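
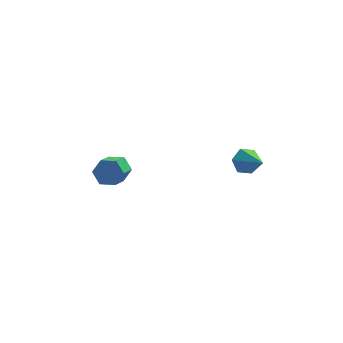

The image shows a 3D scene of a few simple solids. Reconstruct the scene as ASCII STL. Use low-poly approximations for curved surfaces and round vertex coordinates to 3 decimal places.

solid 
facet normal -0.365 0.711 -0.601
outer loop
vertex 3.674 3.098 -1.569
vertex 3.226 2.593 -1.895
vertex 2.986 2.976 -1.296
endloop
endfacet
facet normal 0.276 0.399 0.875
outer loop
vertex 3.674 3.098 -1.569
vertex 2.986 2.976 -1.296
vertex 3.874 1.327 -0.825
endloop
endfacet
facet normal -0.364 0.712 -0.601
outer loop
vertex 2.986 2.976 -1.296
vertex 3.226 2.593 -1.895
vertex 2.538 2.471 -1.623
endloop
endfacet
facet normal -0.547 -0.056 0.835
outer loop
vertex 2.986 2.976 -1.296
vertex 2.538 2.471 -1.623
vertex 3.874 1.327 -0.825
endloop
endfacet
facet normal -0.364 0.711 -0.602
outer loop
vertex 2.538 2.471 -1.623
vertex 3.226 2.593 -1.895
vertex 2.778 2.088 -2.221
endloop
endfacet
facet normal -0.697 -0.697 0.167
outer loop
vertex 2.538 2.471 -1.623
vertex 2.778 2.088 -2.221
vertex 3.874 1.327 -0.825
endloop
endfacet
facet normal -0.365 0.711 -0.601
outer loop
vertex 2.778 2.088 -2.221
vertex 3.226 2.593 -1.895
vertex 3.466 2.21 -2.494
endloop
endfacet
facet normal -0.026 -0.886 -0.462
outer loop
vertex 2.778 2.088 -2.221
vertex 3.466 2.21 -2.494
vertex 3.874 1.327 -0.825
endloop
endfacet
facet normal -0.364 0.712 -0.601
outer loop
vertex 3.466 2.21 -2.494
vertex 3.226 2.593 -1.895
vertex 3.914 2.715 -2.167
endloop
endfacet
facet normal 0.796 -0.432 -0.423
outer loop
vertex 3.466 2.21 -2.494
vertex 3.914 2.715 -2.167
vertex 3.874 1.327 -0.825
endloop
endfacet
facet normal -0.364 0.711 -0.602
outer loop
vertex 3.914 2.715 -2.167
vertex 3.226 2.593 -1.895
vertex 3.674 3.098 -1.569
endloop
endfacet
facet normal 0.946 0.210 0.245
outer loop
vertex 3.914 2.715 -2.167
vertex 3.674 3.098 -1.569
vertex 3.874 1.327 -0.825
endloop
endfacet
facet normal 0.260 0.759 -0.597
outer loop
vertex -2.467 4.201 -2.813
vertex -2.886 3.896 -3.383
vertex -3.209 4.393 -2.892
endloop
endfacet
facet normal 0.071 0.602 0.795
outer loop
vertex -2.467 4.201 -2.813
vertex -3.209 4.393 -2.892
vertex -2.896 2.949 -1.827
endloop
endfacet
facet normal 0.071 0.602 0.795
outer loop
vertex -2.896 2.949 -1.827
vertex -3.209 4.393 -2.892
vertex -3.637 3.141 -1.906
endloop
endfacet
facet normal -0.260 -0.759 0.597
outer loop
vertex -2.896 2.949 -1.827
vertex -3.637 3.141 -1.906
vertex -3.314 2.644 -2.397
endloop
endfacet
facet normal 0.259 0.759 -0.597
outer loop
vertex -3.209 4.393 -2.892
vertex -2.886 3.896 -3.383
vertex -3.627 4.088 -3.461
endloop
endfacet
facet normal -0.798 0.517 0.310
outer loop
vertex -3.209 4.393 -2.892
vertex -3.627 4.088 -3.461
vertex -3.637 3.141 -1.906
endloop
endfacet
facet normal -0.798 0.517 0.310
outer loop
vertex -3.637 3.141 -1.906
vertex -3.627 4.088 -3.461
vertex -4.056 2.836 -2.476
endloop
endfacet
facet normal -0.260 -0.759 0.597
outer loop
vertex -3.637 3.141 -1.906
vertex -4.056 2.836 -2.476
vertex -3.314 2.644 -2.397
endloop
endfacet
facet normal 0.260 0.759 -0.597
outer loop
vertex -3.627 4.088 -3.461
vertex -2.886 3.896 -3.383
vertex -3.304 3.591 -3.953
endloop
endfacet
facet normal -0.870 -0.084 -0.486
outer loop
vertex -3.627 4.088 -3.461
vertex -3.304 3.591 -3.953
vertex -4.056 2.836 -2.476
endloop
endfacet
facet normal -0.870 -0.085 -0.486
outer loop
vertex -4.056 2.836 -2.476
vertex -3.304 3.591 -3.953
vertex -3.733 2.339 -2.967
endloop
endfacet
facet normal -0.260 -0.759 0.597
outer loop
vertex -4.056 2.836 -2.476
vertex -3.733 2.339 -2.967
vertex -3.314 2.644 -2.397
endloop
endfacet
facet normal 0.260 0.759 -0.597
outer loop
vertex -3.304 3.591 -3.953
vertex -2.886 3.896 -3.383
vertex -2.563 3.399 -3.874
endloop
endfacet
facet normal -0.071 -0.602 -0.795
outer loop
vertex -3.304 3.591 -3.953
vertex -2.563 3.399 -3.874
vertex -3.733 2.339 -2.967
endloop
endfacet
facet normal -0.071 -0.602 -0.795
outer loop
vertex -3.733 2.339 -2.967
vertex -2.563 3.399 -3.874
vertex -2.991 2.147 -2.888
endloop
endfacet
facet normal -0.260 -0.759 0.597
outer loop
vertex -3.733 2.339 -2.967
vertex -2.991 2.147 -2.888
vertex -3.314 2.644 -2.397
endloop
endfacet
facet normal 0.260 0.759 -0.597
outer loop
vertex -2.563 3.399 -3.874
vertex -2.886 3.896 -3.383
vertex -2.144 3.704 -3.304
endloop
endfacet
facet normal 0.798 -0.517 -0.310
outer loop
vertex -2.563 3.399 -3.874
vertex -2.144 3.704 -3.304
vertex -2.991 2.147 -2.888
endloop
endfacet
facet normal 0.798 -0.517 -0.309
outer loop
vertex -2.991 2.147 -2.888
vertex -2.144 3.704 -3.304
vertex -2.573 2.452 -2.319
endloop
endfacet
facet normal -0.259 -0.759 0.597
outer loop
vertex -2.991 2.147 -2.888
vertex -2.573 2.452 -2.319
vertex -3.314 2.644 -2.397
endloop
endfacet
facet normal 0.260 0.759 -0.597
outer loop
vertex -2.144 3.704 -3.304
vertex -2.886 3.896 -3.383
vertex -2.467 4.201 -2.813
endloop
endfacet
facet normal 0.870 0.085 0.486
outer loop
vertex -2.144 3.704 -3.304
vertex -2.467 4.201 -2.813
vertex -2.573 2.452 -2.319
endloop
endfacet
facet normal 0.870 0.084 0.486
outer loop
vertex -2.573 2.452 -2.319
vertex -2.467 4.201 -2.813
vertex -2.896 2.949 -1.827
endloop
endfacet
facet normal -0.260 -0.759 0.597
outer loop
vertex -2.573 2.452 -2.319
vertex -2.896 2.949 -1.827
vertex -3.314 2.644 -2.397
endloop
endfacet

endsolid


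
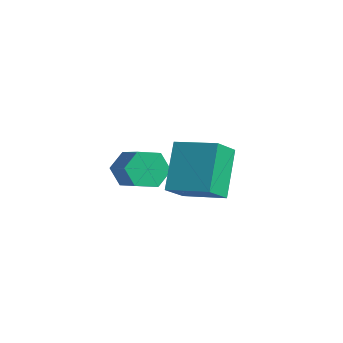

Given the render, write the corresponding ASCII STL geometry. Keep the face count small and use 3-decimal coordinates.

solid 
facet normal -0.452 0.453 0.768
outer loop
vertex -0.083 -2.772 0.084
vertex 1.217 -2.008 0.399
vertex -0.417 -1.912 -0.62
endloop
endfacet
facet normal -0.844 -0.496 -0.205
outer loop
vertex 0.443 -2.772 -2.079
vertex -0.083 -2.772 0.084
vertex -0.417 -1.912 -0.62
endloop
endfacet
facet normal -0.453 0.452 0.769
outer loop
vertex -0.417 -1.912 -0.62
vertex 1.217 -2.008 0.399
vertex 0.882 -1.148 -0.304
endloop
endfacet
facet normal -0.288 0.741 -0.607
outer loop
vertex 0.882 -1.148 -0.304
vertex 0.443 -2.772 -2.079
vertex -0.417 -1.912 -0.62
endloop
endfacet
facet normal 0.288 -0.741 0.607
outer loop
vertex -0.083 -2.772 0.084
vertex 2.077 -2.868 -1.06
vertex 1.217 -2.008 0.399
endloop
endfacet
facet normal -0.844 -0.496 -0.205
outer loop
vertex 0.778 -3.632 -1.376
vertex -0.083 -2.772 0.084
vertex 0.443 -2.772 -2.079
endloop
endfacet
facet normal 0.288 -0.741 0.606
outer loop
vertex 0.778 -3.632 -1.376
vertex 2.077 -2.868 -1.06
vertex -0.083 -2.772 0.084
endloop
endfacet
facet normal 0.844 0.496 0.205
outer loop
vertex 1.217 -2.008 0.399
vertex 2.077 -2.868 -1.06
vertex 0.882 -1.148 -0.304
endloop
endfacet
facet normal -0.288 0.741 -0.607
outer loop
vertex 1.743 -2.008 -1.764
vertex 0.443 -2.772 -2.079
vertex 0.882 -1.148 -0.304
endloop
endfacet
facet normal 0.844 0.496 0.205
outer loop
vertex 0.882 -1.148 -0.304
vertex 2.077 -2.868 -1.06
vertex 1.743 -2.008 -1.764
endloop
endfacet
facet normal 0.452 -0.452 -0.769
outer loop
vertex 1.743 -2.008 -1.764
vertex 0.778 -3.632 -1.376
vertex 0.443 -2.772 -2.079
endloop
endfacet
facet normal 0.453 -0.453 -0.768
outer loop
vertex 2.077 -2.868 -1.06
vertex 0.778 -3.632 -1.376
vertex 1.743 -2.008 -1.764
endloop
endfacet
facet normal -0.870 0.166 -0.464
outer loop
vertex -2.408 -2.507 -3.137
vertex -2.79 -2.656 -2.474
vertex -2.564 -1.928 -2.638
endloop
endfacet
facet normal 0.451 0.649 -0.613
outer loop
vertex -2.408 -2.507 -3.137
vertex -2.564 -1.928 -2.638
vertex -1.007 -2.774 -2.389
endloop
endfacet
facet normal 0.451 0.649 -0.613
outer loop
vertex -1.007 -2.774 -2.389
vertex -2.564 -1.928 -2.638
vertex -1.163 -2.195 -1.89
endloop
endfacet
facet normal 0.870 -0.166 0.465
outer loop
vertex -1.007 -2.774 -2.389
vertex -1.163 -2.195 -1.89
vertex -1.39 -2.924 -1.726
endloop
endfacet
facet normal -0.870 0.165 -0.465
outer loop
vertex -2.564 -1.928 -2.638
vertex -2.79 -2.656 -2.474
vertex -2.947 -2.078 -1.975
endloop
endfacet
facet normal 0.052 0.967 0.249
outer loop
vertex -2.564 -1.928 -2.638
vertex -2.947 -2.078 -1.975
vertex -1.163 -2.195 -1.89
endloop
endfacet
facet normal 0.052 0.967 0.249
outer loop
vertex -1.163 -2.195 -1.89
vertex -2.947 -2.078 -1.975
vertex -1.546 -2.345 -1.227
endloop
endfacet
facet normal 0.870 -0.166 0.465
outer loop
vertex -1.163 -2.195 -1.89
vertex -1.546 -2.345 -1.227
vertex -1.39 -2.924 -1.726
endloop
endfacet
facet normal -0.870 0.165 -0.465
outer loop
vertex -2.947 -2.078 -1.975
vertex -2.79 -2.656 -2.474
vertex -3.173 -2.806 -1.811
endloop
endfacet
facet normal -0.399 0.318 0.860
outer loop
vertex -2.947 -2.078 -1.975
vertex -3.173 -2.806 -1.811
vertex -1.546 -2.345 -1.227
endloop
endfacet
facet normal -0.399 0.318 0.860
outer loop
vertex -1.546 -2.345 -1.227
vertex -3.173 -2.806 -1.811
vertex -1.772 -3.073 -1.063
endloop
endfacet
facet normal 0.870 -0.166 0.464
outer loop
vertex -1.546 -2.345 -1.227
vertex -1.772 -3.073 -1.063
vertex -1.39 -2.924 -1.726
endloop
endfacet
facet normal -0.870 0.166 -0.465
outer loop
vertex -3.173 -2.806 -1.811
vertex -2.79 -2.656 -2.474
vertex -3.017 -3.385 -2.31
endloop
endfacet
facet normal -0.451 -0.649 0.613
outer loop
vertex -3.173 -2.806 -1.811
vertex -3.017 -3.385 -2.31
vertex -1.772 -3.073 -1.063
endloop
endfacet
facet normal -0.451 -0.649 0.613
outer loop
vertex -1.772 -3.073 -1.063
vertex -3.017 -3.385 -2.31
vertex -1.616 -3.652 -1.562
endloop
endfacet
facet normal 0.870 -0.166 0.464
outer loop
vertex -1.772 -3.073 -1.063
vertex -1.616 -3.652 -1.562
vertex -1.39 -2.924 -1.726
endloop
endfacet
facet normal -0.870 0.166 -0.465
outer loop
vertex -3.017 -3.385 -2.31
vertex -2.79 -2.656 -2.474
vertex -2.634 -3.235 -2.973
endloop
endfacet
facet normal -0.052 -0.967 -0.249
outer loop
vertex -3.017 -3.385 -2.31
vertex -2.634 -3.235 -2.973
vertex -1.616 -3.652 -1.562
endloop
endfacet
facet normal -0.052 -0.967 -0.249
outer loop
vertex -1.616 -3.652 -1.562
vertex -2.634 -3.235 -2.973
vertex -1.233 -3.502 -2.225
endloop
endfacet
facet normal 0.870 -0.165 0.465
outer loop
vertex -1.616 -3.652 -1.562
vertex -1.233 -3.502 -2.225
vertex -1.39 -2.924 -1.726
endloop
endfacet
facet normal -0.870 0.166 -0.464
outer loop
vertex -2.634 -3.235 -2.973
vertex -2.79 -2.656 -2.474
vertex -2.408 -2.507 -3.137
endloop
endfacet
facet normal 0.399 -0.318 -0.860
outer loop
vertex -2.634 -3.235 -2.973
vertex -2.408 -2.507 -3.137
vertex -1.233 -3.502 -2.225
endloop
endfacet
facet normal 0.399 -0.318 -0.860
outer loop
vertex -1.233 -3.502 -2.225
vertex -2.408 -2.507 -3.137
vertex -1.007 -2.774 -2.389
endloop
endfacet
facet normal 0.870 -0.165 0.465
outer loop
vertex -1.233 -3.502 -2.225
vertex -1.007 -2.774 -2.389
vertex -1.39 -2.924 -1.726
endloop
endfacet

endsolid


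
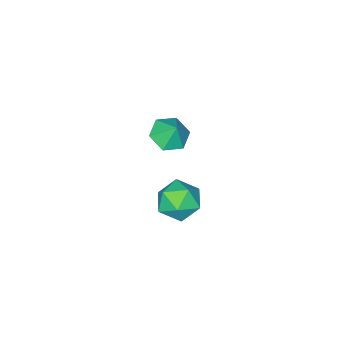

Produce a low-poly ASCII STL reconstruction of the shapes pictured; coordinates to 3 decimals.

solid 
facet normal -0.097 -0.505 -0.858
outer loop
vertex 0.573 3.717 1.464
vertex -0.224 3.317 1.79
vertex -0.265 4.137 1.312
endloop
endfacet
facet normal 0.429 0.896 0.114
outer loop
vertex 0.573 3.717 1.464
vertex -0.265 4.137 1.312
vertex -0.116 3.883 2.75
endloop
endfacet
facet normal -0.096 -0.505 -0.858
outer loop
vertex -0.265 4.137 1.312
vertex -0.224 3.317 1.79
vertex -1.063 3.737 1.637
endloop
endfacet
facet normal -0.373 0.906 0.199
outer loop
vertex -0.265 4.137 1.312
vertex -1.063 3.737 1.637
vertex -0.116 3.883 2.75
endloop
endfacet
facet normal -0.096 -0.505 -0.858
outer loop
vertex -1.063 3.737 1.637
vertex -0.224 3.317 1.79
vertex -1.022 2.917 2.115
endloop
endfacet
facet normal -0.744 0.308 0.593
outer loop
vertex -1.063 3.737 1.637
vertex -1.022 2.917 2.115
vertex -0.116 3.883 2.75
endloop
endfacet
facet normal -0.096 -0.505 -0.858
outer loop
vertex -1.022 2.917 2.115
vertex -0.224 3.317 1.79
vertex -0.183 2.497 2.268
endloop
endfacet
facet normal -0.314 -0.298 0.901
outer loop
vertex -1.022 2.917 2.115
vertex -0.183 2.497 2.268
vertex -0.116 3.883 2.75
endloop
endfacet
facet normal -0.097 -0.505 -0.858
outer loop
vertex -0.183 2.497 2.268
vertex -0.224 3.317 1.79
vertex 0.614 2.897 1.942
endloop
endfacet
facet normal 0.488 -0.308 0.817
outer loop
vertex -0.183 2.497 2.268
vertex 0.614 2.897 1.942
vertex -0.116 3.883 2.75
endloop
endfacet
facet normal -0.097 -0.505 -0.858
outer loop
vertex 0.614 2.897 1.942
vertex -0.224 3.317 1.79
vertex 0.573 3.717 1.464
endloop
endfacet
facet normal 0.859 0.289 0.423
outer loop
vertex 0.614 2.897 1.942
vertex 0.573 3.717 1.464
vertex -0.116 3.883 2.75
endloop
endfacet
facet normal 0.115 0.832 0.542
outer loop
vertex -1.094 4.383 -3.691
vertex -0.994 3.733 -2.714
vertex -0.035 4.008 -3.34
endloop
endfacet
facet normal 0.367 0.922 -0.121
outer loop
vertex -1.094 4.383 -3.691
vertex -0.035 4.008 -3.34
vertex -0.323 3.973 -4.481
endloop
endfacet
facet normal -0.167 0.799 -0.578
outer loop
vertex -1.094 4.383 -3.691
vertex -0.323 3.973 -4.481
vertex -1.46 3.677 -4.561
endloop
endfacet
facet normal -0.749 0.633 -0.199
outer loop
vertex -1.094 4.383 -3.691
vertex -1.46 3.677 -4.561
vertex -1.875 3.529 -3.468
endloop
endfacet
facet normal -0.574 0.654 0.494
outer loop
vertex -1.094 4.383 -3.691
vertex -1.875 3.529 -3.468
vertex -0.994 3.733 -2.714
endloop
endfacet
facet normal 0.871 0.432 -0.233
outer loop
vertex -0.323 3.973 -4.481
vertex -0.035 4.008 -3.34
vertex 0.255 3.071 -3.992
endloop
endfacet
facet normal 0.465 0.287 0.838
outer loop
vertex -0.035 4.008 -3.34
vertex -0.994 3.733 -2.714
vertex -0.16 2.923 -2.899
endloop
endfacet
facet normal -0.650 -0.004 0.760
outer loop
vertex -0.994 3.733 -2.714
vertex -1.875 3.529 -3.468
vertex -1.297 2.627 -2.979
endloop
endfacet
facet normal -0.932 -0.039 -0.359
outer loop
vertex -1.875 3.529 -3.468
vertex -1.46 3.677 -4.561
vertex -1.585 2.592 -4.12
endloop
endfacet
facet normal 0.008 0.231 -0.973
outer loop
vertex -1.46 3.677 -4.561
vertex -0.323 3.973 -4.481
vertex -0.626 2.867 -4.746
endloop
endfacet
facet normal 0.749 -0.633 0.199
outer loop
vertex -0.526 2.217 -3.769
vertex 0.255 3.071 -3.992
vertex -0.16 2.923 -2.899
endloop
endfacet
facet normal 0.167 -0.799 0.578
outer loop
vertex -0.526 2.217 -3.769
vertex -0.16 2.923 -2.899
vertex -1.297 2.627 -2.979
endloop
endfacet
facet normal -0.367 -0.922 0.121
outer loop
vertex -0.526 2.217 -3.769
vertex -1.297 2.627 -2.979
vertex -1.585 2.592 -4.12
endloop
endfacet
facet normal -0.115 -0.832 -0.542
outer loop
vertex -0.526 2.217 -3.769
vertex -1.585 2.592 -4.12
vertex -0.626 2.867 -4.746
endloop
endfacet
facet normal 0.574 -0.654 -0.494
outer loop
vertex -0.526 2.217 -3.769
vertex -0.626 2.867 -4.746
vertex 0.255 3.071 -3.992
endloop
endfacet
facet normal 0.932 0.039 0.359
outer loop
vertex -0.16 2.923 -2.899
vertex 0.255 3.071 -3.992
vertex -0.035 4.008 -3.34
endloop
endfacet
facet normal -0.008 -0.231 0.973
outer loop
vertex -1.297 2.627 -2.979
vertex -0.16 2.923 -2.899
vertex -0.994 3.733 -2.714
endloop
endfacet
facet normal -0.871 -0.432 0.233
outer loop
vertex -1.585 2.592 -4.12
vertex -1.297 2.627 -2.979
vertex -1.875 3.529 -3.468
endloop
endfacet
facet normal -0.465 -0.287 -0.838
outer loop
vertex -0.626 2.867 -4.746
vertex -1.585 2.592 -4.12
vertex -1.46 3.677 -4.561
endloop
endfacet
facet normal 0.650 0.004 -0.760
outer loop
vertex 0.255 3.071 -3.992
vertex -0.626 2.867 -4.746
vertex -0.323 3.973 -4.481
endloop
endfacet

endsolid


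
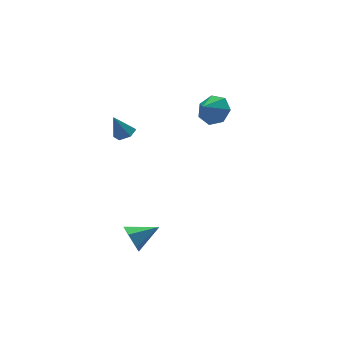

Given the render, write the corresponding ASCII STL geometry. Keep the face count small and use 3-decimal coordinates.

solid 
facet normal -0.924 0.174 -0.342
outer loop
vertex -4.079 -2.231 -4.797
vertex -4.401 -2.565 -4.096
vertex -4.233 -1.742 -4.132
endloop
endfacet
facet normal 0.695 0.647 -0.315
outer loop
vertex -4.079 -2.231 -4.797
vertex -4.233 -1.742 -4.132
vertex -2.959 -2.835 -3.564
endloop
endfacet
facet normal -0.924 0.174 -0.341
outer loop
vertex -4.233 -1.742 -4.132
vertex -4.401 -2.565 -4.096
vertex -4.554 -2.075 -3.431
endloop
endfacet
facet normal 0.399 0.744 0.536
outer loop
vertex -4.233 -1.742 -4.132
vertex -4.554 -2.075 -3.431
vertex -2.959 -2.835 -3.564
endloop
endfacet
facet normal -0.924 0.174 -0.341
outer loop
vertex -4.554 -2.075 -3.431
vertex -4.401 -2.565 -4.096
vertex -4.722 -2.898 -3.395
endloop
endfacet
facet normal 0.095 0.024 0.995
outer loop
vertex -4.554 -2.075 -3.431
vertex -4.722 -2.898 -3.395
vertex -2.959 -2.835 -3.564
endloop
endfacet
facet normal -0.924 0.173 -0.341
outer loop
vertex -4.722 -2.898 -3.395
vertex -4.401 -2.565 -4.096
vertex -4.568 -3.387 -4.061
endloop
endfacet
facet normal 0.086 -0.793 0.602
outer loop
vertex -4.722 -2.898 -3.395
vertex -4.568 -3.387 -4.061
vertex -2.959 -2.835 -3.564
endloop
endfacet
facet normal -0.924 0.173 -0.341
outer loop
vertex -4.568 -3.387 -4.061
vertex -4.401 -2.565 -4.096
vertex -4.247 -3.054 -4.762
endloop
endfacet
facet normal 0.382 -0.890 -0.248
outer loop
vertex -4.568 -3.387 -4.061
vertex -4.247 -3.054 -4.762
vertex -2.959 -2.835 -3.564
endloop
endfacet
facet normal -0.924 0.174 -0.341
outer loop
vertex -4.247 -3.054 -4.762
vertex -4.401 -2.565 -4.096
vertex -4.079 -2.231 -4.797
endloop
endfacet
facet normal 0.686 -0.170 -0.707
outer loop
vertex -4.247 -3.054 -4.762
vertex -4.079 -2.231 -4.797
vertex -2.959 -2.835 -3.564
endloop
endfacet
facet normal 0.731 0.276 -0.624
outer loop
vertex 3.817 2.068 0.824
vertex 3.163 2.121 0.082
vertex 3.437 2.831 0.716
endloop
endfacet
facet normal -0.004 0.138 0.990
outer loop
vertex 3.817 2.068 0.824
vertex 3.437 2.831 0.716
vertex 2.257 1.779 0.858
endloop
endfacet
facet normal 0.731 0.276 -0.625
outer loop
vertex 3.437 2.831 0.716
vertex 3.163 2.121 0.082
vertex 2.851 3.059 0.131
endloop
endfacet
facet normal -0.444 0.589 0.675
outer loop
vertex 3.437 2.831 0.716
vertex 2.851 3.059 0.131
vertex 2.257 1.779 0.858
endloop
endfacet
facet normal 0.730 0.275 -0.626
outer loop
vertex 2.851 3.059 0.131
vertex 3.163 2.121 0.082
vertex 2.499 2.581 -0.49
endloop
endfacet
facet normal -0.870 0.476 0.127
outer loop
vertex 2.851 3.059 0.131
vertex 2.499 2.581 -0.49
vertex 2.257 1.779 0.858
endloop
endfacet
facet normal 0.730 0.276 -0.625
outer loop
vertex 2.499 2.581 -0.49
vertex 3.163 2.121 0.082
vertex 2.648 1.756 -0.68
endloop
endfacet
facet normal -0.963 -0.118 -0.243
outer loop
vertex 2.499 2.581 -0.49
vertex 2.648 1.756 -0.68
vertex 2.257 1.779 0.858
endloop
endfacet
facet normal 0.730 0.275 -0.625
outer loop
vertex 2.648 1.756 -0.68
vertex 3.163 2.121 0.082
vertex 3.184 1.206 -0.296
endloop
endfacet
facet normal -0.651 -0.743 -0.155
outer loop
vertex 2.648 1.756 -0.68
vertex 3.184 1.206 -0.296
vertex 2.257 1.779 0.858
endloop
endfacet
facet normal 0.731 0.275 -0.625
outer loop
vertex 3.184 1.206 -0.296
vertex 3.163 2.121 0.082
vertex 3.704 1.345 0.373
endloop
endfacet
facet normal -0.170 -0.930 0.325
outer loop
vertex 3.184 1.206 -0.296
vertex 3.704 1.345 0.373
vertex 2.257 1.779 0.858
endloop
endfacet
facet normal 0.731 0.275 -0.625
outer loop
vertex 3.704 1.345 0.373
vertex 3.163 2.121 0.082
vertex 3.817 2.068 0.824
endloop
endfacet
facet normal 0.118 -0.539 0.834
outer loop
vertex 3.704 1.345 0.373
vertex 3.817 2.068 0.824
vertex 2.257 1.779 0.858
endloop
endfacet
facet normal 0.373 -0.189 -0.908
outer loop
vertex -1.712 1.72 0.51
vertex -2.226 1.992 0.242
vertex -1.711 2.346 0.38
endloop
endfacet
facet normal 0.718 0.140 0.682
outer loop
vertex -1.712 1.72 0.51
vertex -1.711 2.346 0.38
vertex -2.734 2.248 1.478
endloop
endfacet
facet normal 0.373 -0.188 -0.909
outer loop
vertex -1.711 2.346 0.38
vertex -2.226 1.992 0.242
vertex -2.225 2.618 0.113
endloop
endfacet
facet normal 0.290 0.891 0.350
outer loop
vertex -1.711 2.346 0.38
vertex -2.225 2.618 0.113
vertex -2.734 2.248 1.478
endloop
endfacet
facet normal 0.373 -0.188 -0.909
outer loop
vertex -2.225 2.618 0.113
vertex -2.226 1.992 0.242
vertex -2.739 2.264 -0.025
endloop
endfacet
facet normal -0.569 0.822 0.011
outer loop
vertex -2.225 2.618 0.113
vertex -2.739 2.264 -0.025
vertex -2.734 2.248 1.478
endloop
endfacet
facet normal 0.373 -0.188 -0.909
outer loop
vertex -2.739 2.264 -0.025
vertex -2.226 1.992 0.242
vertex -2.74 1.637 0.104
endloop
endfacet
facet normal -1.000 0.002 0.003
outer loop
vertex -2.739 2.264 -0.025
vertex -2.74 1.637 0.104
vertex -2.734 2.248 1.478
endloop
endfacet
facet normal 0.374 -0.189 -0.908
outer loop
vertex -2.74 1.637 0.104
vertex -2.226 1.992 0.242
vertex -2.227 1.365 0.372
endloop
endfacet
facet normal -0.572 -0.749 0.335
outer loop
vertex -2.74 1.637 0.104
vertex -2.227 1.365 0.372
vertex -2.734 2.248 1.478
endloop
endfacet
facet normal 0.374 -0.189 -0.908
outer loop
vertex -2.227 1.365 0.372
vertex -2.226 1.992 0.242
vertex -1.712 1.72 0.51
endloop
endfacet
facet normal 0.288 -0.680 0.675
outer loop
vertex -2.227 1.365 0.372
vertex -1.712 1.72 0.51
vertex -2.734 2.248 1.478
endloop
endfacet

endsolid


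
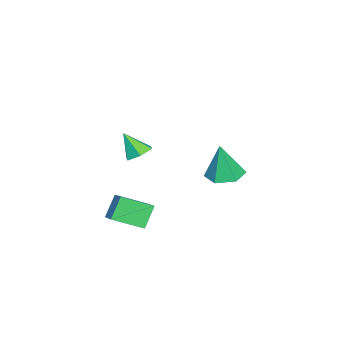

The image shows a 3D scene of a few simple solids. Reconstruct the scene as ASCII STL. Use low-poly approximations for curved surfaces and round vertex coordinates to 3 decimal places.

solid 
facet normal -0.558 0.144 0.818
outer loop
vertex 2.093 -1.811 -3.003
vertex 3.2 -1.049 -2.382
vertex 1.44 -0.281 -3.717
endloop
endfacet
facet normal -0.747 -0.515 -0.420
outer loop
vertex 2.26 -0.491 -4.918
vertex 2.093 -1.811 -3.003
vertex 1.44 -0.281 -3.717
endloop
endfacet
facet normal -0.558 0.142 0.818
outer loop
vertex 1.44 -0.281 -3.717
vertex 3.2 -1.049 -2.382
vertex 2.546 0.481 -3.095
endloop
endfacet
facet normal -0.361 0.845 -0.394
outer loop
vertex 2.546 0.481 -3.095
vertex 2.26 -0.491 -4.918
vertex 1.44 -0.281 -3.717
endloop
endfacet
facet normal 0.361 -0.845 0.394
outer loop
vertex 2.093 -1.811 -3.003
vertex 4.02 -1.259 -3.583
vertex 3.2 -1.049 -2.382
endloop
endfacet
facet normal -0.747 -0.515 -0.420
outer loop
vertex 2.914 -2.021 -4.205
vertex 2.093 -1.811 -3.003
vertex 2.26 -0.491 -4.918
endloop
endfacet
facet normal 0.361 -0.845 0.394
outer loop
vertex 2.914 -2.021 -4.205
vertex 4.02 -1.259 -3.583
vertex 2.093 -1.811 -3.003
endloop
endfacet
facet normal 0.747 0.515 0.420
outer loop
vertex 3.2 -1.049 -2.382
vertex 4.02 -1.259 -3.583
vertex 2.546 0.481 -3.095
endloop
endfacet
facet normal -0.361 0.845 -0.394
outer loop
vertex 3.367 0.271 -4.297
vertex 2.26 -0.491 -4.918
vertex 2.546 0.481 -3.095
endloop
endfacet
facet normal 0.747 0.515 0.420
outer loop
vertex 2.546 0.481 -3.095
vertex 4.02 -1.259 -3.583
vertex 3.367 0.271 -4.297
endloop
endfacet
facet normal 0.557 -0.143 -0.818
outer loop
vertex 3.367 0.271 -4.297
vertex 2.914 -2.021 -4.205
vertex 2.26 -0.491 -4.918
endloop
endfacet
facet normal 0.558 -0.143 -0.817
outer loop
vertex 4.02 -1.259 -3.583
vertex 2.914 -2.021 -4.205
vertex 3.367 0.271 -4.297
endloop
endfacet
facet normal 0.028 0.562 -0.827
outer loop
vertex -2.851 -2.344 -2.855
vertex -3.597 -2.702 -3.124
vertex -3.611 -1.982 -2.635
endloop
endfacet
facet normal 0.429 0.413 0.803
outer loop
vertex -2.851 -2.344 -2.855
vertex -3.611 -1.982 -2.635
vertex -3.643 -3.618 -1.776
endloop
endfacet
facet normal 0.028 0.562 -0.827
outer loop
vertex -3.611 -1.982 -2.635
vertex -3.597 -2.702 -3.124
vertex -4.357 -2.34 -2.904
endloop
endfacet
facet normal -0.478 0.416 0.774
outer loop
vertex -3.611 -1.982 -2.635
vertex -4.357 -2.34 -2.904
vertex -3.643 -3.618 -1.776
endloop
endfacet
facet normal 0.028 0.562 -0.827
outer loop
vertex -4.357 -2.34 -2.904
vertex -3.597 -2.702 -3.124
vertex -4.343 -3.06 -3.393
endloop
endfacet
facet normal -0.919 -0.233 0.317
outer loop
vertex -4.357 -2.34 -2.904
vertex -4.343 -3.06 -3.393
vertex -3.643 -3.618 -1.776
endloop
endfacet
facet normal 0.029 0.561 -0.827
outer loop
vertex -4.343 -3.06 -3.393
vertex -3.597 -2.702 -3.124
vertex -3.583 -3.422 -3.612
endloop
endfacet
facet normal -0.453 -0.885 -0.109
outer loop
vertex -4.343 -3.06 -3.393
vertex -3.583 -3.422 -3.612
vertex -3.643 -3.618 -1.776
endloop
endfacet
facet normal 0.028 0.561 -0.827
outer loop
vertex -3.583 -3.422 -3.612
vertex -3.597 -2.702 -3.124
vertex -2.837 -3.064 -3.344
endloop
endfacet
facet normal 0.454 -0.887 -0.080
outer loop
vertex -3.583 -3.422 -3.612
vertex -2.837 -3.064 -3.344
vertex -3.643 -3.618 -1.776
endloop
endfacet
facet normal 0.028 0.562 -0.827
outer loop
vertex -2.837 -3.064 -3.344
vertex -3.597 -2.702 -3.124
vertex -2.851 -2.344 -2.855
endloop
endfacet
facet normal 0.895 -0.238 0.376
outer loop
vertex -2.837 -3.064 -3.344
vertex -2.851 -2.344 -2.855
vertex -3.643 -3.618 -1.776
endloop
endfacet
facet normal -0.108 0.107 -0.988
outer loop
vertex 2.811 3.708 -0.666
vertex 1.788 3.901 -0.533
vertex 2.477 4.693 -0.523
endloop
endfacet
facet normal 0.906 0.258 0.336
outer loop
vertex 2.811 3.708 -0.666
vertex 2.477 4.693 -0.523
vertex 2.012 3.679 1.513
endloop
endfacet
facet normal -0.108 0.107 -0.988
outer loop
vertex 2.477 4.693 -0.523
vertex 1.788 3.901 -0.533
vertex 1.453 4.885 -0.39
endloop
endfacet
facet normal 0.221 0.852 0.475
outer loop
vertex 2.477 4.693 -0.523
vertex 1.453 4.885 -0.39
vertex 2.012 3.679 1.513
endloop
endfacet
facet normal -0.108 0.107 -0.988
outer loop
vertex 1.453 4.885 -0.39
vertex 1.788 3.901 -0.533
vertex 0.764 4.093 -0.4
endloop
endfacet
facet normal -0.640 0.550 0.537
outer loop
vertex 1.453 4.885 -0.39
vertex 0.764 4.093 -0.4
vertex 2.012 3.679 1.513
endloop
endfacet
facet normal -0.108 0.107 -0.988
outer loop
vertex 0.764 4.093 -0.4
vertex 1.788 3.901 -0.533
vertex 1.099 3.108 -0.543
endloop
endfacet
facet normal -0.819 -0.345 0.459
outer loop
vertex 0.764 4.093 -0.4
vertex 1.099 3.108 -0.543
vertex 2.012 3.679 1.513
endloop
endfacet
facet normal -0.108 0.107 -0.988
outer loop
vertex 1.099 3.108 -0.543
vertex 1.788 3.901 -0.533
vertex 2.123 2.916 -0.676
endloop
endfacet
facet normal -0.134 -0.938 0.320
outer loop
vertex 1.099 3.108 -0.543
vertex 2.123 2.916 -0.676
vertex 2.012 3.679 1.513
endloop
endfacet
facet normal -0.108 0.107 -0.988
outer loop
vertex 2.123 2.916 -0.676
vertex 1.788 3.901 -0.533
vertex 2.811 3.708 -0.666
endloop
endfacet
facet normal 0.728 -0.635 0.258
outer loop
vertex 2.123 2.916 -0.676
vertex 2.811 3.708 -0.666
vertex 2.012 3.679 1.513
endloop
endfacet

endsolid


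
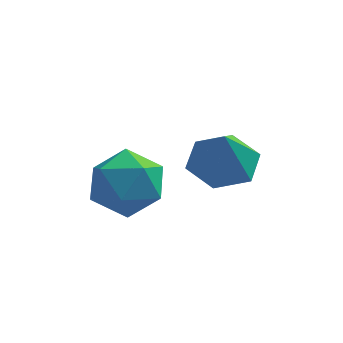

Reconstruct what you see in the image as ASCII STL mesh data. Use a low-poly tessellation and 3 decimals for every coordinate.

solid 
facet normal -0.024 0.354 -0.935
outer loop
vertex 0.463 -0.055 1.554
vertex -0.529 -0.356 1.465
vertex -0.303 0.596 1.82
endloop
endfacet
facet normal 0.596 0.423 0.682
outer loop
vertex 0.463 -0.055 1.554
vertex -0.303 0.596 1.82
vertex -0.491 -0.904 2.915
endloop
endfacet
facet normal -0.025 0.354 -0.935
outer loop
vertex -0.303 0.596 1.82
vertex -0.529 -0.356 1.465
vertex -1.295 0.295 1.732
endloop
endfacet
facet normal -0.248 0.591 0.768
outer loop
vertex -0.303 0.596 1.82
vertex -1.295 0.295 1.732
vertex -0.491 -0.904 2.915
endloop
endfacet
facet normal -0.024 0.355 -0.935
outer loop
vertex -1.295 0.295 1.732
vertex -0.529 -0.356 1.465
vertex -1.52 -0.656 1.377
endloop
endfacet
facet normal -0.832 -0.010 0.555
outer loop
vertex -1.295 0.295 1.732
vertex -1.52 -0.656 1.377
vertex -0.491 -0.904 2.915
endloop
endfacet
facet normal -0.024 0.354 -0.935
outer loop
vertex -1.52 -0.656 1.377
vertex -0.529 -0.356 1.465
vertex -0.754 -1.307 1.111
endloop
endfacet
facet normal -0.572 -0.779 0.257
outer loop
vertex -1.52 -0.656 1.377
vertex -0.754 -1.307 1.111
vertex -0.491 -0.904 2.915
endloop
endfacet
facet normal -0.024 0.354 -0.935
outer loop
vertex -0.754 -1.307 1.111
vertex -0.529 -0.356 1.465
vertex 0.238 -1.007 1.199
endloop
endfacet
facet normal 0.271 -0.947 0.172
outer loop
vertex -0.754 -1.307 1.111
vertex 0.238 -1.007 1.199
vertex -0.491 -0.904 2.915
endloop
endfacet
facet normal -0.024 0.354 -0.935
outer loop
vertex 0.238 -1.007 1.199
vertex -0.529 -0.356 1.465
vertex 0.463 -0.055 1.554
endloop
endfacet
facet normal 0.856 -0.346 0.384
outer loop
vertex 0.238 -1.007 1.199
vertex 0.463 -0.055 1.554
vertex -0.491 -0.904 2.915
endloop
endfacet
facet normal 0.348 0.854 0.387
outer loop
vertex -2.99 -0.146 0.992
vertex -3.104 -0.582 2.057
vertex -2.113 -0.723 1.477
endloop
endfacet
facet normal 0.627 0.735 -0.259
outer loop
vertex -2.99 -0.146 0.992
vertex -2.113 -0.723 1.477
vertex -2.372 -0.894 0.363
endloop
endfacet
facet normal 0.089 0.683 -0.725
outer loop
vertex -2.99 -0.146 0.992
vertex -2.372 -0.894 0.363
vertex -3.523 -0.859 0.254
endloop
endfacet
facet normal -0.522 0.770 -0.367
outer loop
vertex -2.99 -0.146 0.992
vertex -3.523 -0.859 0.254
vertex -3.975 -0.666 1.301
endloop
endfacet
facet normal -0.362 0.876 0.320
outer loop
vertex -2.99 -0.146 0.992
vertex -3.975 -0.666 1.301
vertex -3.104 -0.582 2.057
endloop
endfacet
facet normal 0.965 0.106 -0.241
outer loop
vertex -2.372 -0.894 0.363
vertex -2.113 -0.723 1.477
vertex -2.105 -1.794 1.039
endloop
endfacet
facet normal 0.513 0.298 0.805
outer loop
vertex -2.113 -0.723 1.477
vertex -3.104 -0.582 2.057
vertex -2.557 -1.601 2.086
endloop
endfacet
facet normal -0.636 0.334 0.696
outer loop
vertex -3.104 -0.582 2.057
vertex -3.975 -0.666 1.301
vertex -3.708 -1.566 1.977
endloop
endfacet
facet normal -0.894 0.164 -0.416
outer loop
vertex -3.975 -0.666 1.301
vertex -3.523 -0.859 0.254
vertex -3.967 -1.737 0.863
endloop
endfacet
facet normal 0.095 0.023 -0.995
outer loop
vertex -3.523 -0.859 0.254
vertex -2.372 -0.894 0.363
vertex -2.976 -1.878 0.283
endloop
endfacet
facet normal 0.522 -0.770 0.367
outer loop
vertex -3.09 -2.314 1.348
vertex -2.105 -1.794 1.039
vertex -2.557 -1.601 2.086
endloop
endfacet
facet normal -0.089 -0.683 0.725
outer loop
vertex -3.09 -2.314 1.348
vertex -2.557 -1.601 2.086
vertex -3.708 -1.566 1.977
endloop
endfacet
facet normal -0.627 -0.735 0.259
outer loop
vertex -3.09 -2.314 1.348
vertex -3.708 -1.566 1.977
vertex -3.967 -1.737 0.863
endloop
endfacet
facet normal -0.348 -0.854 -0.387
outer loop
vertex -3.09 -2.314 1.348
vertex -3.967 -1.737 0.863
vertex -2.976 -1.878 0.283
endloop
endfacet
facet normal 0.362 -0.876 -0.320
outer loop
vertex -3.09 -2.314 1.348
vertex -2.976 -1.878 0.283
vertex -2.105 -1.794 1.039
endloop
endfacet
facet normal 0.894 -0.164 0.416
outer loop
vertex -2.557 -1.601 2.086
vertex -2.105 -1.794 1.039
vertex -2.113 -0.723 1.477
endloop
endfacet
facet normal -0.095 -0.023 0.995
outer loop
vertex -3.708 -1.566 1.977
vertex -2.557 -1.601 2.086
vertex -3.104 -0.582 2.057
endloop
endfacet
facet normal -0.965 -0.106 0.241
outer loop
vertex -3.967 -1.737 0.863
vertex -3.708 -1.566 1.977
vertex -3.975 -0.666 1.301
endloop
endfacet
facet normal -0.513 -0.298 -0.805
outer loop
vertex -2.976 -1.878 0.283
vertex -3.967 -1.737 0.863
vertex -3.523 -0.859 0.254
endloop
endfacet
facet normal 0.636 -0.334 -0.696
outer loop
vertex -2.105 -1.794 1.039
vertex -2.976 -1.878 0.283
vertex -2.372 -0.894 0.363
endloop
endfacet

endsolid


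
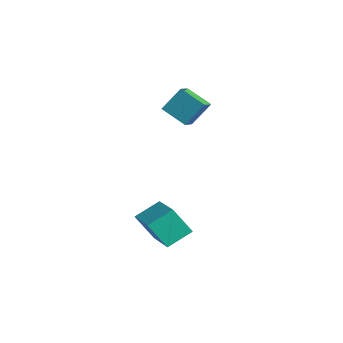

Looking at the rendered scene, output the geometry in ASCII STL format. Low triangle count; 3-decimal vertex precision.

solid 
facet normal -0.952 0.131 -0.277
outer loop
vertex -0.953 1.305 -2.377
vertex -0.46 2.052 -3.715
vertex -0.925 0.052 -3.067
endloop
endfacet
facet normal -0.306 -0.464 0.831
outer loop
vertex 1.14 -0.232 -2.465
vertex -0.953 1.305 -2.377
vertex -0.925 0.052 -3.067
endloop
endfacet
facet normal -0.952 0.131 -0.277
outer loop
vertex -0.925 0.052 -3.067
vertex -0.46 2.052 -3.715
vertex -0.432 0.8 -4.405
endloop
endfacet
facet normal 0.020 -0.876 -0.482
outer loop
vertex -0.432 0.8 -4.405
vertex 1.14 -0.232 -2.465
vertex -0.925 0.052 -3.067
endloop
endfacet
facet normal -0.020 0.876 0.482
outer loop
vertex -0.953 1.305 -2.377
vertex 1.605 1.768 -3.113
vertex -0.46 2.052 -3.715
endloop
endfacet
facet normal -0.306 -0.465 0.831
outer loop
vertex 1.112 1.02 -1.775
vertex -0.953 1.305 -2.377
vertex 1.14 -0.232 -2.465
endloop
endfacet
facet normal -0.020 0.876 0.482
outer loop
vertex 1.112 1.02 -1.775
vertex 1.605 1.768 -3.113
vertex -0.953 1.305 -2.377
endloop
endfacet
facet normal 0.306 0.465 -0.831
outer loop
vertex -0.46 2.052 -3.715
vertex 1.605 1.768 -3.113
vertex -0.432 0.8 -4.405
endloop
endfacet
facet normal 0.020 -0.876 -0.482
outer loop
vertex 1.633 0.515 -3.803
vertex 1.14 -0.232 -2.465
vertex -0.432 0.8 -4.405
endloop
endfacet
facet normal 0.306 0.464 -0.831
outer loop
vertex -0.432 0.8 -4.405
vertex 1.605 1.768 -3.113
vertex 1.633 0.515 -3.803
endloop
endfacet
facet normal 0.952 -0.132 0.277
outer loop
vertex 1.633 0.515 -3.803
vertex 1.112 1.02 -1.775
vertex 1.14 -0.232 -2.465
endloop
endfacet
facet normal 0.952 -0.131 0.277
outer loop
vertex 1.605 1.768 -3.113
vertex 1.112 1.02 -1.775
vertex 1.633 0.515 -3.803
endloop
endfacet
facet normal -0.765 -0.451 0.460
outer loop
vertex -3.613 3.625 3.271
vertex -4.191 4.25 2.922
vertex -3.829 2.739 2.043
endloop
endfacet
facet normal 0.628 -0.679 0.380
outer loop
vertex -2.689 3.41 1.358
vertex -3.613 3.625 3.271
vertex -3.829 2.739 2.043
endloop
endfacet
facet normal -0.765 -0.451 0.460
outer loop
vertex -3.829 2.739 2.043
vertex -4.191 4.25 2.922
vertex -4.407 3.364 1.694
endloop
endfacet
facet normal -0.142 -0.579 -0.803
outer loop
vertex -4.407 3.364 1.694
vertex -2.689 3.41 1.358
vertex -3.829 2.739 2.043
endloop
endfacet
facet normal 0.142 0.579 0.803
outer loop
vertex -3.613 3.625 3.271
vertex -3.051 4.921 2.237
vertex -4.191 4.25 2.922
endloop
endfacet
facet normal 0.628 -0.679 0.380
outer loop
vertex -2.473 4.296 2.586
vertex -3.613 3.625 3.271
vertex -2.689 3.41 1.358
endloop
endfacet
facet normal 0.142 0.579 0.803
outer loop
vertex -2.473 4.296 2.586
vertex -3.051 4.921 2.237
vertex -3.613 3.625 3.271
endloop
endfacet
facet normal -0.628 0.679 -0.380
outer loop
vertex -4.191 4.25 2.922
vertex -3.051 4.921 2.237
vertex -4.407 3.364 1.694
endloop
endfacet
facet normal -0.142 -0.579 -0.803
outer loop
vertex -3.267 4.035 1.009
vertex -2.689 3.41 1.358
vertex -4.407 3.364 1.694
endloop
endfacet
facet normal -0.628 0.679 -0.380
outer loop
vertex -4.407 3.364 1.694
vertex -3.051 4.921 2.237
vertex -3.267 4.035 1.009
endloop
endfacet
facet normal 0.765 0.451 -0.460
outer loop
vertex -3.267 4.035 1.009
vertex -2.473 4.296 2.586
vertex -2.689 3.41 1.358
endloop
endfacet
facet normal 0.765 0.451 -0.460
outer loop
vertex -3.051 4.921 2.237
vertex -2.473 4.296 2.586
vertex -3.267 4.035 1.009
endloop
endfacet

endsolid


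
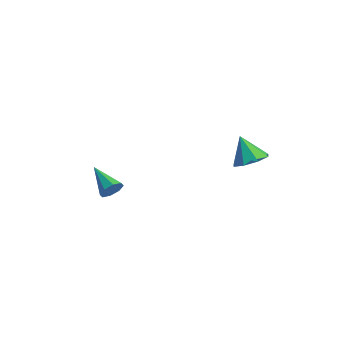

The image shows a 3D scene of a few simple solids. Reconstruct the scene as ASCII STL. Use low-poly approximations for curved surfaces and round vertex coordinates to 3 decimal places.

solid 
facet normal 0.917 -0.127 -0.379
outer loop
vertex -1.039 -2.17 -2.624
vertex -1.273 -2.533 -3.069
vertex -1.165 -1.925 -3.011
endloop
endfacet
facet normal -0.022 0.841 0.540
outer loop
vertex -1.039 -2.17 -2.624
vertex -1.165 -1.925 -3.011
vertex -2.767 -2.327 -2.451
endloop
endfacet
facet normal 0.917 -0.127 -0.379
outer loop
vertex -1.165 -1.925 -3.011
vertex -1.273 -2.533 -3.069
vertex -1.354 -2.037 -3.431
endloop
endfacet
facet normal -0.283 0.951 -0.126
outer loop
vertex -1.165 -1.925 -3.011
vertex -1.354 -2.037 -3.431
vertex -2.767 -2.327 -2.451
endloop
endfacet
facet normal 0.917 -0.127 -0.379
outer loop
vertex -1.354 -2.037 -3.431
vertex -1.273 -2.533 -3.069
vertex -1.496 -2.439 -3.64
endloop
endfacet
facet normal -0.554 0.530 -0.642
outer loop
vertex -1.354 -2.037 -3.431
vertex -1.496 -2.439 -3.64
vertex -2.767 -2.327 -2.451
endloop
endfacet
facet normal 0.917 -0.127 -0.379
outer loop
vertex -1.496 -2.439 -3.64
vertex -1.273 -2.533 -3.069
vertex -1.507 -2.896 -3.513
endloop
endfacet
facet normal -0.680 -0.181 -0.710
outer loop
vertex -1.496 -2.439 -3.64
vertex -1.507 -2.896 -3.513
vertex -2.767 -2.327 -2.451
endloop
endfacet
facet normal 0.916 -0.125 -0.381
outer loop
vertex -1.507 -2.896 -3.513
vertex -1.273 -2.533 -3.069
vertex -1.38 -3.141 -3.127
endloop
endfacet
facet normal -0.585 -0.758 -0.288
outer loop
vertex -1.507 -2.896 -3.513
vertex -1.38 -3.141 -3.127
vertex -2.767 -2.327 -2.451
endloop
endfacet
facet normal 0.917 -0.125 -0.378
outer loop
vertex -1.38 -3.141 -3.127
vertex -1.273 -2.533 -3.069
vertex -1.191 -3.029 -2.706
endloop
endfacet
facet normal -0.325 -0.867 0.377
outer loop
vertex -1.38 -3.141 -3.127
vertex -1.191 -3.029 -2.706
vertex -2.767 -2.327 -2.451
endloop
endfacet
facet normal 0.917 -0.126 -0.379
outer loop
vertex -1.191 -3.029 -2.706
vertex -1.273 -2.533 -3.069
vertex -1.05 -2.627 -2.498
endloop
endfacet
facet normal -0.053 -0.444 0.894
outer loop
vertex -1.191 -3.029 -2.706
vertex -1.05 -2.627 -2.498
vertex -2.767 -2.327 -2.451
endloop
endfacet
facet normal 0.917 -0.127 -0.379
outer loop
vertex -1.05 -2.627 -2.498
vertex -1.273 -2.533 -3.069
vertex -1.039 -2.17 -2.624
endloop
endfacet
facet normal 0.072 0.263 0.962
outer loop
vertex -1.05 -2.627 -2.498
vertex -1.039 -2.17 -2.624
vertex -2.767 -2.327 -2.451
endloop
endfacet
facet normal 0.551 -0.032 -0.834
outer loop
vertex 4.695 0.764 0.718
vertex 4.003 1.008 0.251
vertex 4.647 1.425 0.661
endloop
endfacet
facet normal 0.443 0.109 0.890
outer loop
vertex 4.695 0.764 0.718
vertex 4.647 1.425 0.661
vertex 3.237 1.052 1.409
endloop
endfacet
facet normal 0.552 -0.033 -0.833
outer loop
vertex 4.647 1.425 0.661
vertex 4.003 1.008 0.251
vertex 4.222 1.842 0.363
endloop
endfacet
facet normal 0.188 0.691 0.698
outer loop
vertex 4.647 1.425 0.661
vertex 4.222 1.842 0.363
vertex 3.237 1.052 1.409
endloop
endfacet
facet normal 0.551 -0.033 -0.834
outer loop
vertex 4.222 1.842 0.363
vertex 4.003 1.008 0.251
vertex 3.668 1.771 -0.0
endloop
endfacet
facet normal -0.338 0.876 0.344
outer loop
vertex 4.222 1.842 0.363
vertex 3.668 1.771 -0.0
vertex 3.237 1.052 1.409
endloop
endfacet
facet normal 0.552 -0.032 -0.833
outer loop
vertex 3.668 1.771 -0.0
vertex 4.003 1.008 0.251
vertex 3.311 1.252 -0.217
endloop
endfacet
facet normal -0.829 0.558 0.031
outer loop
vertex 3.668 1.771 -0.0
vertex 3.311 1.252 -0.217
vertex 3.237 1.052 1.409
endloop
endfacet
facet normal 0.552 -0.032 -0.833
outer loop
vertex 3.311 1.252 -0.217
vertex 4.003 1.008 0.251
vertex 3.36 0.59 -0.159
endloop
endfacet
facet normal -0.995 -0.078 -0.055
outer loop
vertex 3.311 1.252 -0.217
vertex 3.36 0.59 -0.159
vertex 3.237 1.052 1.409
endloop
endfacet
facet normal 0.552 -0.031 -0.833
outer loop
vertex 3.36 0.59 -0.159
vertex 4.003 1.008 0.251
vertex 3.785 0.173 0.138
endloop
endfacet
facet normal -0.741 -0.658 0.136
outer loop
vertex 3.36 0.59 -0.159
vertex 3.785 0.173 0.138
vertex 3.237 1.052 1.409
endloop
endfacet
facet normal 0.552 -0.031 -0.833
outer loop
vertex 3.785 0.173 0.138
vertex 4.003 1.008 0.251
vertex 4.338 0.245 0.502
endloop
endfacet
facet normal -0.214 -0.844 0.492
outer loop
vertex 3.785 0.173 0.138
vertex 4.338 0.245 0.502
vertex 3.237 1.052 1.409
endloop
endfacet
facet normal 0.551 -0.032 -0.834
outer loop
vertex 4.338 0.245 0.502
vertex 4.003 1.008 0.251
vertex 4.695 0.764 0.718
endloop
endfacet
facet normal 0.277 -0.526 0.804
outer loop
vertex 4.338 0.245 0.502
vertex 4.695 0.764 0.718
vertex 3.237 1.052 1.409
endloop
endfacet

endsolid


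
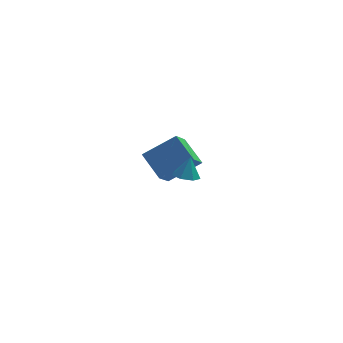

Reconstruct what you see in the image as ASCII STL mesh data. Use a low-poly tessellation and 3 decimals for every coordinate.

solid 
facet normal -0.829 -0.116 -0.546
outer loop
vertex -2.609 1.407 -0.526
vertex -3.292 2.501 0.279
vertex -2.161 2.331 -1.402
endloop
endfacet
facet normal 0.449 -0.720 -0.530
outer loop
vertex -0.668 2.539 -0.419
vertex -2.609 1.407 -0.526
vertex -2.161 2.331 -1.402
endloop
endfacet
facet normal -0.829 -0.116 -0.546
outer loop
vertex -2.161 2.331 -1.402
vertex -3.292 2.501 0.279
vertex -2.844 3.425 -0.598
endloop
endfacet
facet normal 0.332 0.684 -0.649
outer loop
vertex -2.844 3.425 -0.598
vertex -0.668 2.539 -0.419
vertex -2.161 2.331 -1.402
endloop
endfacet
facet normal -0.332 -0.685 0.649
outer loop
vertex -2.609 1.407 -0.526
vertex -1.799 2.709 1.262
vertex -3.292 2.501 0.279
endloop
endfacet
facet normal 0.449 -0.720 -0.529
outer loop
vertex -1.116 1.615 0.458
vertex -2.609 1.407 -0.526
vertex -0.668 2.539 -0.419
endloop
endfacet
facet normal -0.332 -0.684 0.649
outer loop
vertex -1.116 1.615 0.458
vertex -1.799 2.709 1.262
vertex -2.609 1.407 -0.526
endloop
endfacet
facet normal -0.449 0.720 0.529
outer loop
vertex -3.292 2.501 0.279
vertex -1.799 2.709 1.262
vertex -2.844 3.425 -0.598
endloop
endfacet
facet normal 0.332 0.685 -0.649
outer loop
vertex -1.351 3.633 0.386
vertex -0.668 2.539 -0.419
vertex -2.844 3.425 -0.598
endloop
endfacet
facet normal -0.449 0.720 0.529
outer loop
vertex -2.844 3.425 -0.598
vertex -1.799 2.709 1.262
vertex -1.351 3.633 0.386
endloop
endfacet
facet normal 0.830 0.116 0.546
outer loop
vertex -1.351 3.633 0.386
vertex -1.116 1.615 0.458
vertex -0.668 2.539 -0.419
endloop
endfacet
facet normal 0.829 0.116 0.547
outer loop
vertex -1.799 2.709 1.262
vertex -1.116 1.615 0.458
vertex -1.351 3.633 0.386
endloop
endfacet
facet normal -0.210 -0.269 -0.940
outer loop
vertex -1.225 -3.034 2.561
vertex -1.795 -2.864 2.64
vertex -1.332 -2.538 2.443
endloop
endfacet
facet normal 0.941 0.256 0.222
outer loop
vertex -1.225 -3.034 2.561
vertex -1.332 -2.538 2.443
vertex -1.585 -2.596 3.58
endloop
endfacet
facet normal -0.210 -0.270 -0.940
outer loop
vertex -1.332 -2.538 2.443
vertex -1.795 -2.864 2.64
vertex -1.787 -2.288 2.473
endloop
endfacet
facet normal 0.484 0.862 0.152
outer loop
vertex -1.332 -2.538 2.443
vertex -1.787 -2.288 2.473
vertex -1.585 -2.596 3.58
endloop
endfacet
facet normal -0.210 -0.270 -0.940
outer loop
vertex -1.787 -2.288 2.473
vertex -1.795 -2.864 2.64
vertex -2.249 -2.472 2.629
endloop
endfacet
facet normal -0.263 0.916 0.303
outer loop
vertex -1.787 -2.288 2.473
vertex -2.249 -2.472 2.629
vertex -1.585 -2.596 3.58
endloop
endfacet
facet normal -0.210 -0.269 -0.940
outer loop
vertex -2.249 -2.472 2.629
vertex -1.795 -2.864 2.64
vertex -2.369 -2.951 2.793
endloop
endfacet
facet normal -0.736 0.377 0.563
outer loop
vertex -2.249 -2.472 2.629
vertex -2.369 -2.951 2.793
vertex -1.585 -2.596 3.58
endloop
endfacet
facet normal -0.210 -0.269 -0.940
outer loop
vertex -2.369 -2.951 2.793
vertex -1.795 -2.864 2.64
vertex -2.057 -3.365 2.842
endloop
endfacet
facet normal -0.580 -0.350 0.736
outer loop
vertex -2.369 -2.951 2.793
vertex -2.057 -3.365 2.842
vertex -1.585 -2.596 3.58
endloop
endfacet
facet normal -0.212 -0.268 -0.940
outer loop
vertex -2.057 -3.365 2.842
vertex -1.795 -2.864 2.64
vertex -1.548 -3.402 2.738
endloop
endfacet
facet normal 0.089 -0.718 0.691
outer loop
vertex -2.057 -3.365 2.842
vertex -1.548 -3.402 2.738
vertex -1.585 -2.596 3.58
endloop
endfacet
facet normal -0.210 -0.268 -0.940
outer loop
vertex -1.548 -3.402 2.738
vertex -1.795 -2.864 2.64
vertex -1.225 -3.034 2.561
endloop
endfacet
facet normal 0.765 -0.448 0.463
outer loop
vertex -1.548 -3.402 2.738
vertex -1.225 -3.034 2.561
vertex -1.585 -2.596 3.58
endloop
endfacet

endsolid


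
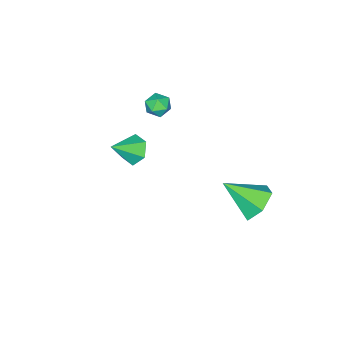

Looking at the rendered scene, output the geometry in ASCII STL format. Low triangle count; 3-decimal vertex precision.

solid 
facet normal -0.381 0.691 -0.614
outer loop
vertex -1.605 3.867 -3.313
vertex -2.584 3.668 -2.93
vertex -1.971 4.415 -2.47
endloop
endfacet
facet normal 0.940 0.175 0.294
outer loop
vertex -1.605 3.867 -3.313
vertex -1.971 4.415 -2.47
vertex -1.816 2.272 -1.69
endloop
endfacet
facet normal -0.381 0.691 -0.614
outer loop
vertex -1.971 4.415 -2.47
vertex -2.584 3.668 -2.93
vertex -2.95 4.216 -2.087
endloop
endfacet
facet normal 0.280 0.346 0.895
outer loop
vertex -1.971 4.415 -2.47
vertex -2.95 4.216 -2.087
vertex -1.816 2.272 -1.69
endloop
endfacet
facet normal -0.380 0.691 -0.614
outer loop
vertex -2.95 4.216 -2.087
vertex -2.584 3.668 -2.93
vertex -3.563 3.47 -2.547
endloop
endfacet
facet normal -0.501 -0.117 0.858
outer loop
vertex -2.95 4.216 -2.087
vertex -3.563 3.47 -2.547
vertex -1.816 2.272 -1.69
endloop
endfacet
facet normal -0.380 0.692 -0.614
outer loop
vertex -3.563 3.47 -2.547
vertex -2.584 3.668 -2.93
vertex -3.197 2.922 -3.391
endloop
endfacet
facet normal -0.622 -0.752 0.218
outer loop
vertex -3.563 3.47 -2.547
vertex -3.197 2.922 -3.391
vertex -1.816 2.272 -1.69
endloop
endfacet
facet normal -0.381 0.692 -0.613
outer loop
vertex -3.197 2.922 -3.391
vertex -2.584 3.668 -2.93
vertex -2.218 3.121 -3.774
endloop
endfacet
facet normal 0.038 -0.923 -0.383
outer loop
vertex -3.197 2.922 -3.391
vertex -2.218 3.121 -3.774
vertex -1.816 2.272 -1.69
endloop
endfacet
facet normal -0.381 0.692 -0.613
outer loop
vertex -2.218 3.121 -3.774
vertex -2.584 3.668 -2.93
vertex -1.605 3.867 -3.313
endloop
endfacet
facet normal 0.819 -0.459 -0.345
outer loop
vertex -2.218 3.121 -3.774
vertex -1.605 3.867 -3.313
vertex -1.816 2.272 -1.69
endloop
endfacet
facet normal -0.932 0.362 -0.020
outer loop
vertex -3.346 -1.979 0.015
vertex -3.596 -2.613 0.191
vertex -3.427 -2.15 0.693
endloop
endfacet
facet normal -0.466 0.870 0.164
outer loop
vertex -3.346 -1.979 0.015
vertex -3.427 -2.15 0.693
vertex -2.851 -1.802 0.483
endloop
endfacet
facet normal 0.011 0.931 -0.364
outer loop
vertex -3.346 -1.979 0.015
vertex -2.851 -1.802 0.483
vertex -2.665 -2.051 -0.149
endloop
endfacet
facet normal -0.161 0.461 -0.873
outer loop
vertex -3.346 -1.979 0.015
vertex -2.665 -2.051 -0.149
vertex -3.125 -2.553 -0.329
endloop
endfacet
facet normal -0.743 0.110 -0.660
outer loop
vertex -3.346 -1.979 0.015
vertex -3.125 -2.553 -0.329
vertex -3.596 -2.613 0.191
endloop
endfacet
facet normal -0.121 0.652 0.749
outer loop
vertex -2.851 -1.802 0.483
vertex -3.427 -2.15 0.693
vertex -2.795 -2.327 0.949
endloop
endfacet
facet normal -0.875 -0.171 0.452
outer loop
vertex -3.427 -2.15 0.693
vertex -3.596 -2.613 0.191
vertex -3.255 -2.829 0.769
endloop
endfacet
facet normal -0.570 -0.579 -0.583
outer loop
vertex -3.596 -2.613 0.191
vertex -3.125 -2.553 -0.329
vertex -3.069 -3.078 0.137
endloop
endfacet
facet normal 0.373 -0.009 -0.928
outer loop
vertex -3.125 -2.553 -0.329
vertex -2.665 -2.051 -0.149
vertex -2.493 -2.73 -0.073
endloop
endfacet
facet normal 0.652 0.751 -0.104
outer loop
vertex -2.665 -2.051 -0.149
vertex -2.851 -1.802 0.483
vertex -2.324 -2.267 0.429
endloop
endfacet
facet normal 0.161 -0.461 0.873
outer loop
vertex -2.574 -2.901 0.605
vertex -2.795 -2.327 0.949
vertex -3.255 -2.829 0.769
endloop
endfacet
facet normal -0.011 -0.931 0.364
outer loop
vertex -2.574 -2.901 0.605
vertex -3.255 -2.829 0.769
vertex -3.069 -3.078 0.137
endloop
endfacet
facet normal 0.466 -0.870 -0.164
outer loop
vertex -2.574 -2.901 0.605
vertex -3.069 -3.078 0.137
vertex -2.493 -2.73 -0.073
endloop
endfacet
facet normal 0.932 -0.362 0.020
outer loop
vertex -2.574 -2.901 0.605
vertex -2.493 -2.73 -0.073
vertex -2.324 -2.267 0.429
endloop
endfacet
facet normal 0.743 -0.110 0.660
outer loop
vertex -2.574 -2.901 0.605
vertex -2.324 -2.267 0.429
vertex -2.795 -2.327 0.949
endloop
endfacet
facet normal -0.373 0.009 0.928
outer loop
vertex -3.255 -2.829 0.769
vertex -2.795 -2.327 0.949
vertex -3.427 -2.15 0.693
endloop
endfacet
facet normal -0.652 -0.751 0.104
outer loop
vertex -3.069 -3.078 0.137
vertex -3.255 -2.829 0.769
vertex -3.596 -2.613 0.191
endloop
endfacet
facet normal 0.121 -0.652 -0.749
outer loop
vertex -2.493 -2.73 -0.073
vertex -3.069 -3.078 0.137
vertex -3.125 -2.553 -0.329
endloop
endfacet
facet normal 0.875 0.171 -0.452
outer loop
vertex -2.324 -2.267 0.429
vertex -2.493 -2.73 -0.073
vertex -2.665 -2.051 -0.149
endloop
endfacet
facet normal 0.570 0.579 0.583
outer loop
vertex -2.795 -2.327 0.949
vertex -2.324 -2.267 0.429
vertex -2.851 -1.802 0.483
endloop
endfacet
facet normal -0.759 0.280 -0.588
outer loop
vertex 1.926 -0.418 1.567
vertex 1.611 -0.0 2.173
vertex 2.128 0.349 1.672
endloop
endfacet
facet normal 0.872 -0.167 -0.460
outer loop
vertex 1.926 -0.418 1.567
vertex 2.128 0.349 1.672
vertex 2.689 -0.4 3.007
endloop
endfacet
facet normal -0.759 0.282 -0.587
outer loop
vertex 2.128 0.349 1.672
vertex 1.611 -0.0 2.173
vertex 1.814 0.766 2.278
endloop
endfacet
facet normal 0.800 0.601 0.001
outer loop
vertex 2.128 0.349 1.672
vertex 1.814 0.766 2.278
vertex 2.689 -0.4 3.007
endloop
endfacet
facet normal -0.759 0.282 -0.587
outer loop
vertex 1.814 0.766 2.278
vertex 1.611 -0.0 2.173
vertex 1.297 0.417 2.779
endloop
endfacet
facet normal 0.261 0.645 0.718
outer loop
vertex 1.814 0.766 2.278
vertex 1.297 0.417 2.779
vertex 2.689 -0.4 3.007
endloop
endfacet
facet normal -0.759 0.282 -0.587
outer loop
vertex 1.297 0.417 2.779
vertex 1.611 -0.0 2.173
vertex 1.094 -0.35 2.673
endloop
endfacet
facet normal -0.207 -0.080 0.975
outer loop
vertex 1.297 0.417 2.779
vertex 1.094 -0.35 2.673
vertex 2.689 -0.4 3.007
endloop
endfacet
facet normal -0.759 0.280 -0.588
outer loop
vertex 1.094 -0.35 2.673
vertex 1.611 -0.0 2.173
vertex 1.409 -0.767 2.068
endloop
endfacet
facet normal -0.134 -0.847 0.514
outer loop
vertex 1.094 -0.35 2.673
vertex 1.409 -0.767 2.068
vertex 2.689 -0.4 3.007
endloop
endfacet
facet normal -0.759 0.280 -0.588
outer loop
vertex 1.409 -0.767 2.068
vertex 1.611 -0.0 2.173
vertex 1.926 -0.418 1.567
endloop
endfacet
facet normal 0.405 -0.892 -0.203
outer loop
vertex 1.409 -0.767 2.068
vertex 1.926 -0.418 1.567
vertex 2.689 -0.4 3.007
endloop
endfacet

endsolid


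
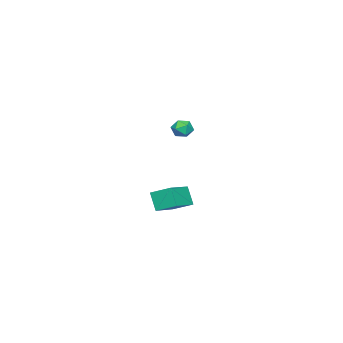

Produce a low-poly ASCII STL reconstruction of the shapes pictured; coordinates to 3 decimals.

solid 
facet normal 0.005 0.301 0.953
outer loop
vertex 2.434 2.011 3.589
vertex 1.843 1.802 3.658
vertex 2.329 1.418 3.777
endloop
endfacet
facet normal 0.661 0.118 0.741
outer loop
vertex 2.434 2.011 3.589
vertex 2.329 1.418 3.777
vertex 2.781 1.539 3.355
endloop
endfacet
facet normal 0.833 0.523 0.181
outer loop
vertex 2.434 2.011 3.589
vertex 2.781 1.539 3.355
vertex 2.575 1.999 2.975
endloop
endfacet
facet normal 0.283 0.958 0.046
outer loop
vertex 2.434 2.011 3.589
vertex 2.575 1.999 2.975
vertex 1.995 2.161 3.162
endloop
endfacet
facet normal -0.229 0.821 0.524
outer loop
vertex 2.434 2.011 3.589
vertex 1.995 2.161 3.162
vertex 1.843 1.802 3.658
endloop
endfacet
facet normal 0.640 -0.562 0.524
outer loop
vertex 2.781 1.539 3.355
vertex 2.329 1.418 3.777
vertex 2.405 1.039 3.278
endloop
endfacet
facet normal -0.422 -0.266 0.867
outer loop
vertex 2.329 1.418 3.777
vertex 1.843 1.802 3.658
vertex 1.825 1.201 3.465
endloop
endfacet
facet normal -0.800 0.575 0.171
outer loop
vertex 1.843 1.802 3.658
vertex 1.995 2.161 3.162
vertex 1.619 1.661 3.085
endloop
endfacet
facet normal 0.029 0.798 -0.602
outer loop
vertex 1.995 2.161 3.162
vertex 2.575 1.999 2.975
vertex 2.071 1.782 2.663
endloop
endfacet
facet normal 0.919 0.095 -0.383
outer loop
vertex 2.575 1.999 2.975
vertex 2.781 1.539 3.355
vertex 2.557 1.398 2.782
endloop
endfacet
facet normal -0.283 -0.958 -0.046
outer loop
vertex 1.966 1.189 2.851
vertex 2.405 1.039 3.278
vertex 1.825 1.201 3.465
endloop
endfacet
facet normal -0.833 -0.523 -0.181
outer loop
vertex 1.966 1.189 2.851
vertex 1.825 1.201 3.465
vertex 1.619 1.661 3.085
endloop
endfacet
facet normal -0.661 -0.118 -0.741
outer loop
vertex 1.966 1.189 2.851
vertex 1.619 1.661 3.085
vertex 2.071 1.782 2.663
endloop
endfacet
facet normal -0.005 -0.301 -0.953
outer loop
vertex 1.966 1.189 2.851
vertex 2.071 1.782 2.663
vertex 2.557 1.398 2.782
endloop
endfacet
facet normal 0.229 -0.821 -0.524
outer loop
vertex 1.966 1.189 2.851
vertex 2.557 1.398 2.782
vertex 2.405 1.039 3.278
endloop
endfacet
facet normal -0.029 -0.798 0.602
outer loop
vertex 1.825 1.201 3.465
vertex 2.405 1.039 3.278
vertex 2.329 1.418 3.777
endloop
endfacet
facet normal -0.919 -0.095 0.383
outer loop
vertex 1.619 1.661 3.085
vertex 1.825 1.201 3.465
vertex 1.843 1.802 3.658
endloop
endfacet
facet normal -0.640 0.562 -0.524
outer loop
vertex 2.071 1.782 2.663
vertex 1.619 1.661 3.085
vertex 1.995 2.161 3.162
endloop
endfacet
facet normal 0.422 0.266 -0.867
outer loop
vertex 2.557 1.398 2.782
vertex 2.071 1.782 2.663
vertex 2.575 1.999 2.975
endloop
endfacet
facet normal 0.800 -0.575 -0.171
outer loop
vertex 2.405 1.039 3.278
vertex 2.557 1.398 2.782
vertex 2.781 1.539 3.355
endloop
endfacet
facet normal -0.263 -0.429 0.864
outer loop
vertex -1.636 -1.303 -2.809
vertex -3.309 -1.224 -3.279
vertex -1.531 -2.53 -3.386
endloop
endfacet
facet normal 0.962 -0.045 0.271
outer loop
vertex -1.191 -1.976 -4.501
vertex -1.636 -1.303 -2.809
vertex -1.531 -2.53 -3.386
endloop
endfacet
facet normal -0.263 -0.429 0.864
outer loop
vertex -1.531 -2.53 -3.386
vertex -3.309 -1.224 -3.279
vertex -3.204 -2.451 -3.857
endloop
endfacet
facet normal 0.077 -0.902 -0.425
outer loop
vertex -3.204 -2.451 -3.857
vertex -1.191 -1.976 -4.501
vertex -1.531 -2.53 -3.386
endloop
endfacet
facet normal -0.077 0.902 0.425
outer loop
vertex -1.636 -1.303 -2.809
vertex -2.969 -0.67 -4.394
vertex -3.309 -1.224 -3.279
endloop
endfacet
facet normal 0.962 -0.045 0.271
outer loop
vertex -1.296 -0.749 -3.923
vertex -1.636 -1.303 -2.809
vertex -1.191 -1.976 -4.501
endloop
endfacet
facet normal -0.077 0.902 0.425
outer loop
vertex -1.296 -0.749 -3.923
vertex -2.969 -0.67 -4.394
vertex -1.636 -1.303 -2.809
endloop
endfacet
facet normal -0.962 0.045 -0.271
outer loop
vertex -3.309 -1.224 -3.279
vertex -2.969 -0.67 -4.394
vertex -3.204 -2.451 -3.857
endloop
endfacet
facet normal 0.077 -0.902 -0.425
outer loop
vertex -2.864 -1.897 -4.971
vertex -1.191 -1.976 -4.501
vertex -3.204 -2.451 -3.857
endloop
endfacet
facet normal -0.962 0.045 -0.271
outer loop
vertex -3.204 -2.451 -3.857
vertex -2.969 -0.67 -4.394
vertex -2.864 -1.897 -4.971
endloop
endfacet
facet normal 0.263 0.429 -0.864
outer loop
vertex -2.864 -1.897 -4.971
vertex -1.296 -0.749 -3.923
vertex -1.191 -1.976 -4.501
endloop
endfacet
facet normal 0.264 0.429 -0.864
outer loop
vertex -2.969 -0.67 -4.394
vertex -1.296 -0.749 -3.923
vertex -2.864 -1.897 -4.971
endloop
endfacet

endsolid


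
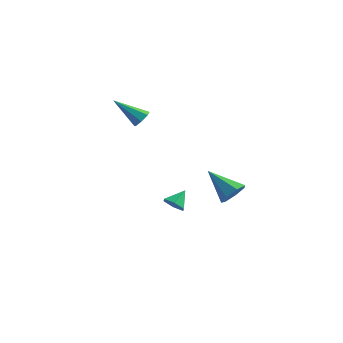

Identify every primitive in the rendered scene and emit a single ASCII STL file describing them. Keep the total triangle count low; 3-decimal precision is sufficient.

solid 
facet normal 0.785 -0.299 -0.542
outer loop
vertex 4.373 -4.063 2.109
vertex 4.06 -3.623 1.413
vertex 4.604 -3.338 2.043
endloop
endfacet
facet normal 0.227 0.016 0.974
outer loop
vertex 4.373 -4.063 2.109
vertex 4.604 -3.338 2.043
vertex 2.42 -2.997 2.547
endloop
endfacet
facet normal 0.785 -0.299 -0.542
outer loop
vertex 4.604 -3.338 2.043
vertex 4.06 -3.623 1.413
vertex 4.426 -2.828 1.504
endloop
endfacet
facet normal 0.258 0.743 0.618
outer loop
vertex 4.604 -3.338 2.043
vertex 4.426 -2.828 1.504
vertex 2.42 -2.997 2.547
endloop
endfacet
facet normal 0.786 -0.300 -0.541
outer loop
vertex 4.426 -2.828 1.504
vertex 4.06 -3.623 1.413
vertex 3.973 -2.917 0.896
endloop
endfacet
facet normal -0.115 0.992 -0.060
outer loop
vertex 4.426 -2.828 1.504
vertex 3.973 -2.917 0.896
vertex 2.42 -2.997 2.547
endloop
endfacet
facet normal 0.785 -0.300 -0.542
outer loop
vertex 3.973 -2.917 0.896
vertex 4.06 -3.623 1.413
vertex 3.585 -3.537 0.678
endloop
endfacet
facet normal -0.610 0.574 -0.546
outer loop
vertex 3.973 -2.917 0.896
vertex 3.585 -3.537 0.678
vertex 2.42 -2.997 2.547
endloop
endfacet
facet normal 0.785 -0.299 -0.542
outer loop
vertex 3.585 -3.537 0.678
vertex 4.06 -3.623 1.413
vertex 3.555 -4.223 1.013
endloop
endfacet
facet normal -0.857 -0.196 -0.477
outer loop
vertex 3.585 -3.537 0.678
vertex 3.555 -4.223 1.013
vertex 2.42 -2.997 2.547
endloop
endfacet
facet normal 0.785 -0.299 -0.542
outer loop
vertex 3.555 -4.223 1.013
vertex 4.06 -3.623 1.413
vertex 3.906 -4.457 1.65
endloop
endfacet
facet normal -0.667 -0.738 0.096
outer loop
vertex 3.555 -4.223 1.013
vertex 3.906 -4.457 1.65
vertex 2.42 -2.997 2.547
endloop
endfacet
facet normal 0.785 -0.299 -0.542
outer loop
vertex 3.906 -4.457 1.65
vertex 4.06 -3.623 1.413
vertex 4.373 -4.063 2.109
endloop
endfacet
facet normal -0.185 -0.644 0.742
outer loop
vertex 3.906 -4.457 1.65
vertex 4.373 -4.063 2.109
vertex 2.42 -2.997 2.547
endloop
endfacet
facet normal 0.784 0.046 -0.618
outer loop
vertex -2.707 2.326 3.345
vertex -3.024 1.909 2.912
vertex -3.044 2.588 2.937
endloop
endfacet
facet normal 0.016 0.847 0.531
outer loop
vertex -2.707 2.326 3.345
vertex -3.044 2.588 2.937
vertex -4.696 1.811 4.228
endloop
endfacet
facet normal 0.785 0.046 -0.617
outer loop
vertex -3.044 2.588 2.937
vertex -3.024 1.909 2.912
vertex -3.365 2.338 2.51
endloop
endfacet
facet normal -0.501 0.857 -0.125
outer loop
vertex -3.044 2.588 2.937
vertex -3.365 2.338 2.51
vertex -4.696 1.811 4.228
endloop
endfacet
facet normal 0.785 0.046 -0.617
outer loop
vertex -3.365 2.338 2.51
vertex -3.024 1.909 2.912
vertex -3.43 1.765 2.385
endloop
endfacet
facet normal -0.803 0.213 -0.557
outer loop
vertex -3.365 2.338 2.51
vertex -3.43 1.765 2.385
vertex -4.696 1.811 4.228
endloop
endfacet
facet normal 0.785 0.046 -0.617
outer loop
vertex -3.43 1.765 2.385
vertex -3.024 1.909 2.912
vertex -3.189 1.3 2.657
endloop
endfacet
facet normal -0.665 -0.603 -0.442
outer loop
vertex -3.43 1.765 2.385
vertex -3.189 1.3 2.657
vertex -4.696 1.811 4.228
endloop
endfacet
facet normal 0.785 0.046 -0.618
outer loop
vertex -3.189 1.3 2.657
vertex -3.024 1.909 2.912
vertex -2.824 1.293 3.12
endloop
endfacet
facet normal -0.189 -0.973 0.135
outer loop
vertex -3.189 1.3 2.657
vertex -2.824 1.293 3.12
vertex -4.696 1.811 4.228
endloop
endfacet
facet normal 0.785 0.046 -0.618
outer loop
vertex -2.824 1.293 3.12
vertex -3.024 1.909 2.912
vertex -2.609 1.75 3.427
endloop
endfacet
facet normal 0.265 -0.621 0.738
outer loop
vertex -2.824 1.293 3.12
vertex -2.609 1.75 3.427
vertex -4.696 1.811 4.228
endloop
endfacet
facet normal 0.785 0.045 -0.618
outer loop
vertex -2.609 1.75 3.427
vertex -3.024 1.909 2.912
vertex -2.707 2.326 3.345
endloop
endfacet
facet normal 0.357 0.191 0.915
outer loop
vertex -2.609 1.75 3.427
vertex -2.707 2.326 3.345
vertex -4.696 1.811 4.228
endloop
endfacet
facet normal -0.316 -0.742 -0.591
outer loop
vertex 0.789 -2.131 -1.354
vertex 0.109 -1.839 -1.357
vertex 0.601 -1.638 -1.873
endloop
endfacet
facet normal 0.956 0.285 -0.076
outer loop
vertex 0.789 -2.131 -1.354
vertex 0.601 -1.638 -1.873
vertex 0.491 -0.941 -0.643
endloop
endfacet
facet normal -0.315 -0.743 -0.590
outer loop
vertex 0.601 -1.638 -1.873
vertex 0.109 -1.839 -1.357
vertex -0.079 -1.347 -1.876
endloop
endfacet
facet normal 0.356 0.826 -0.437
outer loop
vertex 0.601 -1.638 -1.873
vertex -0.079 -1.347 -1.876
vertex 0.491 -0.941 -0.643
endloop
endfacet
facet normal -0.315 -0.743 -0.591
outer loop
vertex -0.079 -1.347 -1.876
vertex 0.109 -1.839 -1.357
vertex -0.571 -1.548 -1.361
endloop
endfacet
facet normal -0.451 0.889 -0.084
outer loop
vertex -0.079 -1.347 -1.876
vertex -0.571 -1.548 -1.361
vertex 0.491 -0.941 -0.643
endloop
endfacet
facet normal -0.315 -0.743 -0.590
outer loop
vertex -0.571 -1.548 -1.361
vertex 0.109 -1.839 -1.357
vertex -0.382 -2.04 -0.842
endloop
endfacet
facet normal -0.660 0.410 0.629
outer loop
vertex -0.571 -1.548 -1.361
vertex -0.382 -2.04 -0.842
vertex 0.491 -0.941 -0.643
endloop
endfacet
facet normal -0.315 -0.743 -0.591
outer loop
vertex -0.382 -2.04 -0.842
vertex 0.109 -1.839 -1.357
vertex 0.298 -2.332 -0.838
endloop
endfacet
facet normal -0.062 -0.130 0.990
outer loop
vertex -0.382 -2.04 -0.842
vertex 0.298 -2.332 -0.838
vertex 0.491 -0.941 -0.643
endloop
endfacet
facet normal -0.316 -0.743 -0.590
outer loop
vertex 0.298 -2.332 -0.838
vertex 0.109 -1.839 -1.357
vertex 0.789 -2.131 -1.354
endloop
endfacet
facet normal 0.747 -0.193 0.636
outer loop
vertex 0.298 -2.332 -0.838
vertex 0.789 -2.131 -1.354
vertex 0.491 -0.941 -0.643
endloop
endfacet

endsolid


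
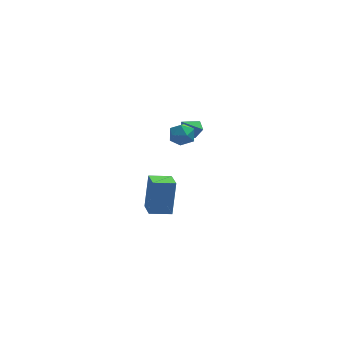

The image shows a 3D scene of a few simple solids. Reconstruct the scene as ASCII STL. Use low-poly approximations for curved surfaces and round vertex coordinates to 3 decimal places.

solid 
facet normal -0.292 0.947 0.130
outer loop
vertex 0.55 -1.763 2.722
vertex 0.161 -1.968 3.339
vertex 0.885 -1.753 3.401
endloop
endfacet
facet normal 0.346 0.920 -0.184
outer loop
vertex 0.55 -1.763 2.722
vertex 0.885 -1.753 3.401
vertex 1.26 -2.015 2.799
endloop
endfacet
facet normal 0.279 0.546 -0.790
outer loop
vertex 0.55 -1.763 2.722
vertex 1.26 -2.015 2.799
vertex 0.769 -2.393 2.364
endloop
endfacet
facet normal -0.403 0.342 -0.849
outer loop
vertex 0.55 -1.763 2.722
vertex 0.769 -2.393 2.364
vertex 0.09 -2.364 2.698
endloop
endfacet
facet normal -0.757 0.590 -0.281
outer loop
vertex 0.55 -1.763 2.722
vertex 0.09 -2.364 2.698
vertex 0.161 -1.968 3.339
endloop
endfacet
facet normal 0.789 0.562 0.247
outer loop
vertex 1.26 -2.015 2.799
vertex 0.885 -1.753 3.401
vertex 1.31 -2.376 3.462
endloop
endfacet
facet normal -0.245 0.607 0.756
outer loop
vertex 0.885 -1.753 3.401
vertex 0.161 -1.968 3.339
vertex 0.631 -2.347 3.796
endloop
endfacet
facet normal -0.995 0.030 0.092
outer loop
vertex 0.161 -1.968 3.339
vertex 0.09 -2.364 2.698
vertex 0.14 -2.725 3.361
endloop
endfacet
facet normal -0.423 -0.369 -0.827
outer loop
vertex 0.09 -2.364 2.698
vertex 0.769 -2.393 2.364
vertex 0.515 -2.987 2.759
endloop
endfacet
facet normal 0.680 -0.040 -0.732
outer loop
vertex 0.769 -2.393 2.364
vertex 1.26 -2.015 2.799
vertex 1.239 -2.772 2.821
endloop
endfacet
facet normal 0.403 -0.342 0.849
outer loop
vertex 0.85 -2.977 3.438
vertex 1.31 -2.376 3.462
vertex 0.631 -2.347 3.796
endloop
endfacet
facet normal -0.279 -0.546 0.790
outer loop
vertex 0.85 -2.977 3.438
vertex 0.631 -2.347 3.796
vertex 0.14 -2.725 3.361
endloop
endfacet
facet normal -0.346 -0.920 0.184
outer loop
vertex 0.85 -2.977 3.438
vertex 0.14 -2.725 3.361
vertex 0.515 -2.987 2.759
endloop
endfacet
facet normal 0.292 -0.947 -0.130
outer loop
vertex 0.85 -2.977 3.438
vertex 0.515 -2.987 2.759
vertex 1.239 -2.772 2.821
endloop
endfacet
facet normal 0.757 -0.590 0.281
outer loop
vertex 0.85 -2.977 3.438
vertex 1.239 -2.772 2.821
vertex 1.31 -2.376 3.462
endloop
endfacet
facet normal 0.423 0.369 0.827
outer loop
vertex 0.631 -2.347 3.796
vertex 1.31 -2.376 3.462
vertex 0.885 -1.753 3.401
endloop
endfacet
facet normal -0.680 0.040 0.732
outer loop
vertex 0.14 -2.725 3.361
vertex 0.631 -2.347 3.796
vertex 0.161 -1.968 3.339
endloop
endfacet
facet normal -0.789 -0.562 -0.247
outer loop
vertex 0.515 -2.987 2.759
vertex 0.14 -2.725 3.361
vertex 0.09 -2.364 2.698
endloop
endfacet
facet normal 0.245 -0.607 -0.756
outer loop
vertex 1.239 -2.772 2.821
vertex 0.515 -2.987 2.759
vertex 0.769 -2.393 2.364
endloop
endfacet
facet normal 0.995 -0.030 -0.092
outer loop
vertex 1.31 -2.376 3.462
vertex 1.239 -2.772 2.821
vertex 1.26 -2.015 2.799
endloop
endfacet
facet normal 0.535 0.272 -0.800
outer loop
vertex 2.03 0.09 2.106
vertex 1.578 -0.184 1.71
vertex 1.522 0.449 1.888
endloop
endfacet
facet normal 0.071 0.590 0.805
outer loop
vertex 2.03 0.09 2.106
vertex 1.522 0.449 1.888
vertex 0.962 -0.496 2.63
endloop
endfacet
facet normal 0.536 0.272 -0.799
outer loop
vertex 1.522 0.449 1.888
vertex 1.578 -0.184 1.71
vertex 1.07 0.176 1.492
endloop
endfacet
facet normal -0.681 0.657 0.324
outer loop
vertex 1.522 0.449 1.888
vertex 1.07 0.176 1.492
vertex 0.962 -0.496 2.63
endloop
endfacet
facet normal 0.535 0.271 -0.800
outer loop
vertex 1.07 0.176 1.492
vertex 1.578 -0.184 1.71
vertex 1.126 -0.457 1.315
endloop
endfacet
facet normal -0.991 -0.053 -0.125
outer loop
vertex 1.07 0.176 1.492
vertex 1.126 -0.457 1.315
vertex 0.962 -0.496 2.63
endloop
endfacet
facet normal 0.535 0.271 -0.800
outer loop
vertex 1.126 -0.457 1.315
vertex 1.578 -0.184 1.71
vertex 1.634 -0.817 1.533
endloop
endfacet
facet normal -0.549 -0.831 -0.093
outer loop
vertex 1.126 -0.457 1.315
vertex 1.634 -0.817 1.533
vertex 0.962 -0.496 2.63
endloop
endfacet
facet normal 0.537 0.271 -0.799
outer loop
vertex 1.634 -0.817 1.533
vertex 1.578 -0.184 1.71
vertex 2.086 -0.544 1.929
endloop
endfacet
facet normal 0.203 -0.899 0.388
outer loop
vertex 1.634 -0.817 1.533
vertex 2.086 -0.544 1.929
vertex 0.962 -0.496 2.63
endloop
endfacet
facet normal 0.536 0.271 -0.799
outer loop
vertex 2.086 -0.544 1.929
vertex 1.578 -0.184 1.71
vertex 2.03 0.09 2.106
endloop
endfacet
facet normal 0.514 -0.188 0.837
outer loop
vertex 2.086 -0.544 1.929
vertex 2.03 0.09 2.106
vertex 0.962 -0.496 2.63
endloop
endfacet
facet normal -0.988 0.006 0.154
outer loop
vertex -0.486 -0.203 -2.28
vertex -0.539 1.026 -2.67
vertex -0.796 -0.837 -4.237
endloop
endfacet
facet normal 0.040 -0.952 0.302
outer loop
vertex 0.439 -0.846 -4.43
vertex -0.486 -0.203 -2.28
vertex -0.796 -0.837 -4.237
endloop
endfacet
facet normal -0.988 0.006 0.154
outer loop
vertex -0.796 -0.837 -4.237
vertex -0.539 1.026 -2.67
vertex -0.849 0.391 -4.627
endloop
endfacet
facet normal -0.149 -0.305 -0.941
outer loop
vertex -0.849 0.391 -4.627
vertex 0.439 -0.846 -4.43
vertex -0.796 -0.837 -4.237
endloop
endfacet
facet normal 0.149 0.305 0.941
outer loop
vertex -0.486 -0.203 -2.28
vertex 0.696 1.017 -2.863
vertex -0.539 1.026 -2.67
endloop
endfacet
facet normal 0.041 -0.952 0.302
outer loop
vertex 0.749 -0.211 -2.473
vertex -0.486 -0.203 -2.28
vertex 0.439 -0.846 -4.43
endloop
endfacet
facet normal 0.149 0.305 0.941
outer loop
vertex 0.749 -0.211 -2.473
vertex 0.696 1.017 -2.863
vertex -0.486 -0.203 -2.28
endloop
endfacet
facet normal -0.040 0.952 -0.303
outer loop
vertex -0.539 1.026 -2.67
vertex 0.696 1.017 -2.863
vertex -0.849 0.391 -4.627
endloop
endfacet
facet normal -0.149 -0.305 -0.941
outer loop
vertex 0.386 0.383 -4.82
vertex 0.439 -0.846 -4.43
vertex -0.849 0.391 -4.627
endloop
endfacet
facet normal -0.041 0.952 -0.302
outer loop
vertex -0.849 0.391 -4.627
vertex 0.696 1.017 -2.863
vertex 0.386 0.383 -4.82
endloop
endfacet
facet normal 0.988 -0.006 -0.154
outer loop
vertex 0.386 0.383 -4.82
vertex 0.749 -0.211 -2.473
vertex 0.439 -0.846 -4.43
endloop
endfacet
facet normal 0.988 -0.006 -0.154
outer loop
vertex 0.696 1.017 -2.863
vertex 0.749 -0.211 -2.473
vertex 0.386 0.383 -4.82
endloop
endfacet

endsolid
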